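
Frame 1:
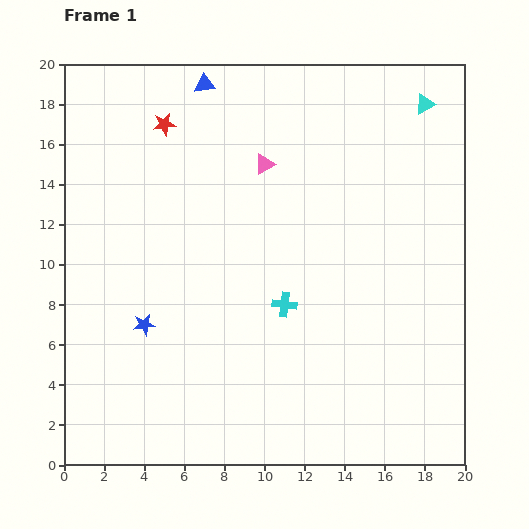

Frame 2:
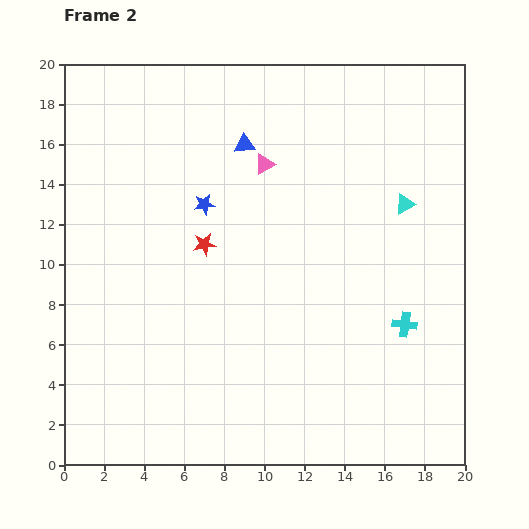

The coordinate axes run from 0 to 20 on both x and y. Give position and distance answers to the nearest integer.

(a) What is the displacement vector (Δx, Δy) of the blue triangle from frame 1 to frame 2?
(2, -3)

The blue triangle was at (7, 19) in frame 1 and (9, 16) in frame 2.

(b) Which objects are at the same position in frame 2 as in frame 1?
the pink triangle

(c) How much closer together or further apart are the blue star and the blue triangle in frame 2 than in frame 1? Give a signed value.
-8

Distance in frame 1: 12. Distance in frame 2: 4.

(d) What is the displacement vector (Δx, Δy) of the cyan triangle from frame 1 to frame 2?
(-1, -5)

The cyan triangle was at (18, 18) in frame 1 and (17, 13) in frame 2.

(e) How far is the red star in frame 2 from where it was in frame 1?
6

The red star moved from (5, 17) to (7, 11), a distance of √(2² + 6²) ≈ 6.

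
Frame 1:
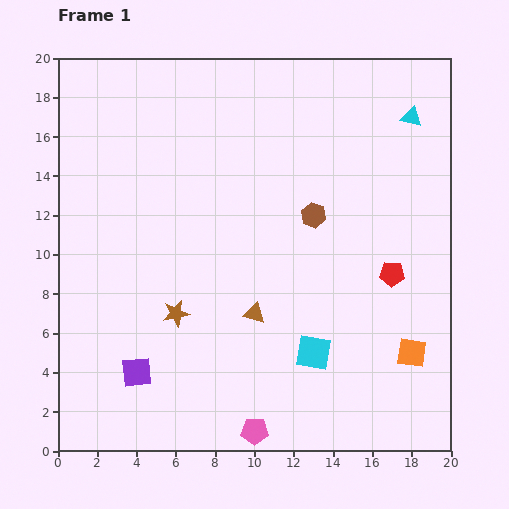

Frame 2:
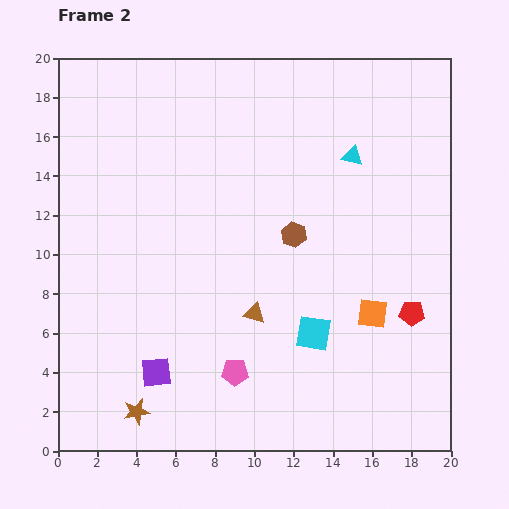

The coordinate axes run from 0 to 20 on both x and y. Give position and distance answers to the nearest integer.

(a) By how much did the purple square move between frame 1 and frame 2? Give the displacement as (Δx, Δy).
(1, 0)

The purple square was at (4, 4) in frame 1 and (5, 4) in frame 2.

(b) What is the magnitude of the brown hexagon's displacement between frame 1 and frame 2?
1

The brown hexagon moved from (13, 12) to (12, 11), a distance of √(1² + 1²) ≈ 1.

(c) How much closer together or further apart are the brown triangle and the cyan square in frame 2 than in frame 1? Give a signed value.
-1

Distance in frame 1: 4. Distance in frame 2: 3.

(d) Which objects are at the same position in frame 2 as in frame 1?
the brown triangle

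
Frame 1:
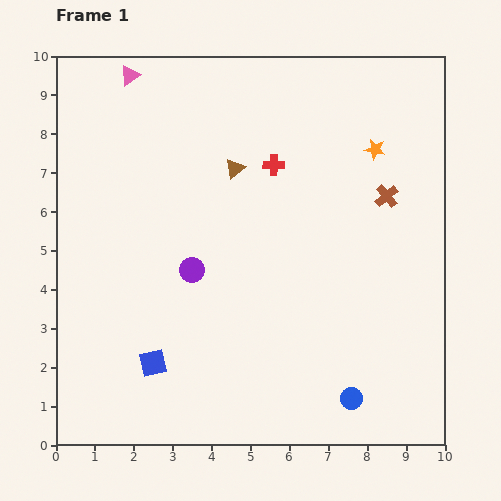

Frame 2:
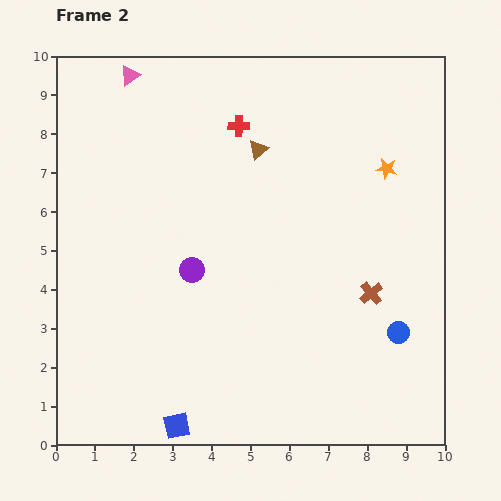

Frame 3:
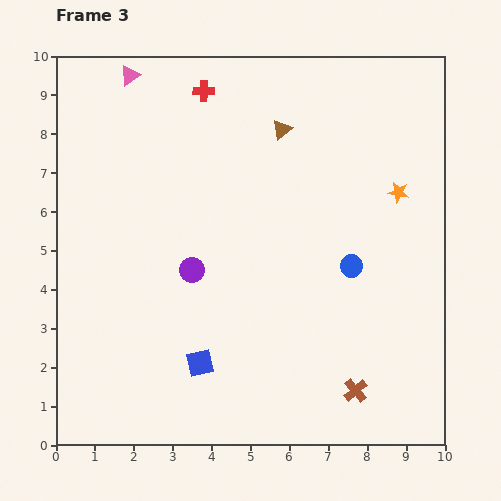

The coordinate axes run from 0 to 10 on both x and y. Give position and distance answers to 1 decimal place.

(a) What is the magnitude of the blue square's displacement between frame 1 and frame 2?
1.7

The blue square moved from (2.5, 2.1) to (3.1, 0.5), a distance of √(0.6² + 1.6²) ≈ 1.7.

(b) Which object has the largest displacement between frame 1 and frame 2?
the brown cross

(moved 2.5; next 2.1)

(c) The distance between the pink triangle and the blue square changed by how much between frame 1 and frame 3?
+0.2

Distance in frame 1: 7.4. Distance in frame 3: 7.6.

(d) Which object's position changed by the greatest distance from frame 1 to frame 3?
the brown cross

(moved 5.1; next 3.4)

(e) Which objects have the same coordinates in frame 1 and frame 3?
the purple circle, the pink triangle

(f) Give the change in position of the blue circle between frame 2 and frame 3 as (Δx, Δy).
(-1.2, 1.7)

The blue circle was at (8.8, 2.9) in frame 2 and (7.6, 4.6) in frame 3.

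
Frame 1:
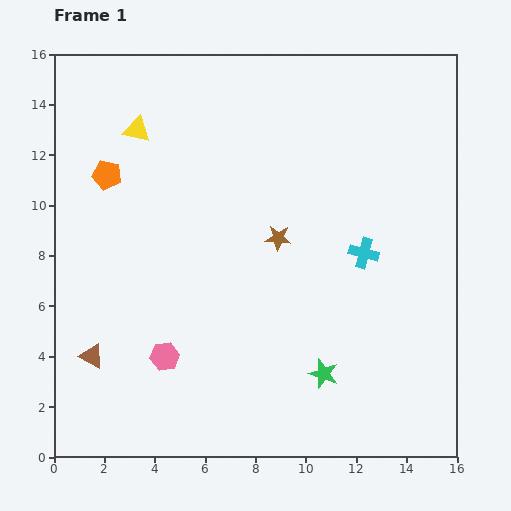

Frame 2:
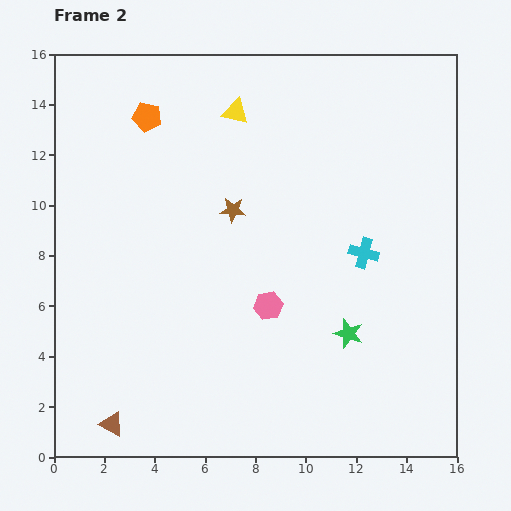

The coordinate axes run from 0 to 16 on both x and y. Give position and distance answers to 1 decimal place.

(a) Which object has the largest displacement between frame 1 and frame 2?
the pink hexagon

(moved 4.6; next 4.0)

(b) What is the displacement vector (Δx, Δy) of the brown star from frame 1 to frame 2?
(-1.8, 1.1)

The brown star was at (8.9, 8.7) in frame 1 and (7.1, 9.8) in frame 2.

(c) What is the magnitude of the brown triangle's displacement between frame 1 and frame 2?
2.8

The brown triangle moved from (1.5, 4.0) to (2.3, 1.3), a distance of √(0.8² + 2.7²) ≈ 2.8.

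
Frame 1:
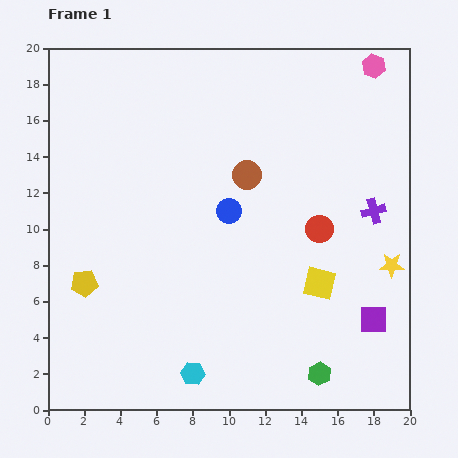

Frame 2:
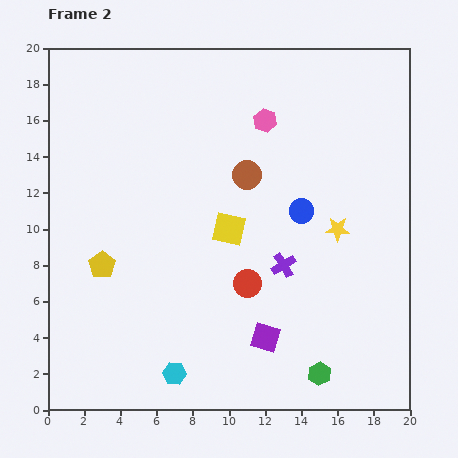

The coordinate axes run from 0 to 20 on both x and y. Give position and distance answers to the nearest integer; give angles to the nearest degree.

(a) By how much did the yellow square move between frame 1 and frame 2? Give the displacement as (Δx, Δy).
(-5, 3)

The yellow square was at (15, 7) in frame 1 and (10, 10) in frame 2.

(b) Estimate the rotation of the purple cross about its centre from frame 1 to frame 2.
16° counter-clockwise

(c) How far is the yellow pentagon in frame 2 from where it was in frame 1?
1

The yellow pentagon moved from (2, 7) to (3, 8), a distance of √(1² + 1²) ≈ 1.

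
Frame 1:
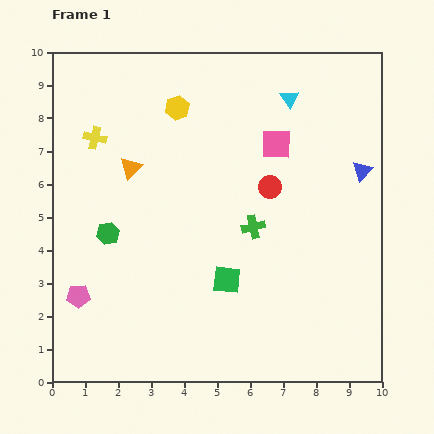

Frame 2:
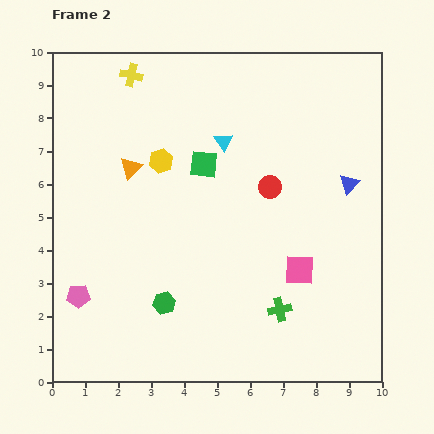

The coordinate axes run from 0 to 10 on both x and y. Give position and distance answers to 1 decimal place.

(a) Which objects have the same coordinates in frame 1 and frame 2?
the orange triangle, the pink pentagon, the red circle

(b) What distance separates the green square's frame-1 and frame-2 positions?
3.6

The green square moved from (5.3, 3.1) to (4.6, 6.6), a distance of √(0.7² + 3.5²) ≈ 3.6.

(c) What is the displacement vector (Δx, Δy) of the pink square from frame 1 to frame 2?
(0.7, -3.8)

The pink square was at (6.8, 7.2) in frame 1 and (7.5, 3.4) in frame 2.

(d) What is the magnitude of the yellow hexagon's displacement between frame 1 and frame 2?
1.7

The yellow hexagon moved from (3.8, 8.3) to (3.3, 6.7), a distance of √(0.5² + 1.6²) ≈ 1.7.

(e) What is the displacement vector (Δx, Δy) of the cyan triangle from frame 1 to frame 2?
(-2.0, -1.3)

The cyan triangle was at (7.2, 8.6) in frame 1 and (5.2, 7.3) in frame 2.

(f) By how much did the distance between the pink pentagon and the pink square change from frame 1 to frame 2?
-0.9

Distance in frame 1: 7.6. Distance in frame 2: 6.7.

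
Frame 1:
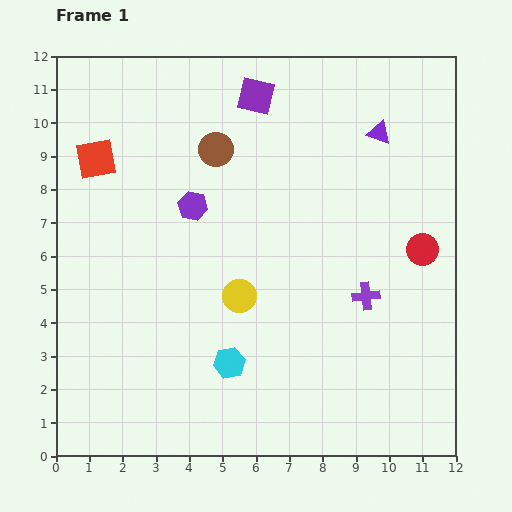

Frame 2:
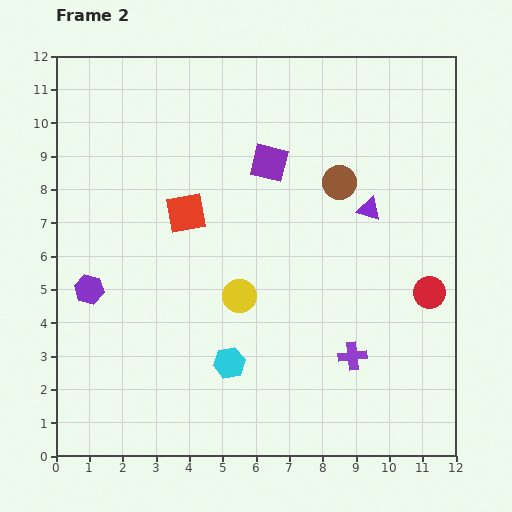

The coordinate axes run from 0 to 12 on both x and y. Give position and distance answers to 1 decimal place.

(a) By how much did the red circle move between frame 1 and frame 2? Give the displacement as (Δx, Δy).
(0.2, -1.3)

The red circle was at (11.0, 6.2) in frame 1 and (11.2, 4.9) in frame 2.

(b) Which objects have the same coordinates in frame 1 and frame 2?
the cyan hexagon, the yellow circle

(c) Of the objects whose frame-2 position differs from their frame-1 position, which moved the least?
the red circle

(moved 1.3)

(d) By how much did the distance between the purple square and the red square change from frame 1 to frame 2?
-2.3

Distance in frame 1: 5.2. Distance in frame 2: 2.9.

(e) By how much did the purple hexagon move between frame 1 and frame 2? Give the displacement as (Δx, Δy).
(-3.1, -2.5)

The purple hexagon was at (4.1, 7.5) in frame 1 and (1.0, 5.0) in frame 2.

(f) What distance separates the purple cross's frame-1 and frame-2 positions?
1.8

The purple cross moved from (9.3, 4.8) to (8.9, 3.0), a distance of √(0.4² + 1.8²) ≈ 1.8.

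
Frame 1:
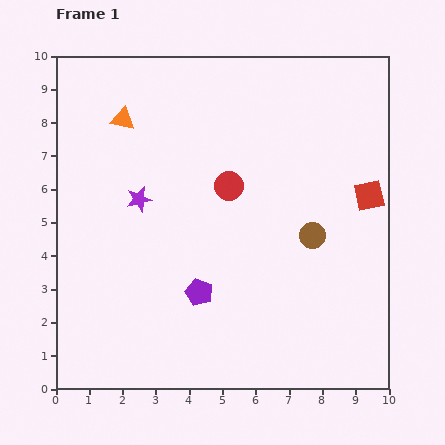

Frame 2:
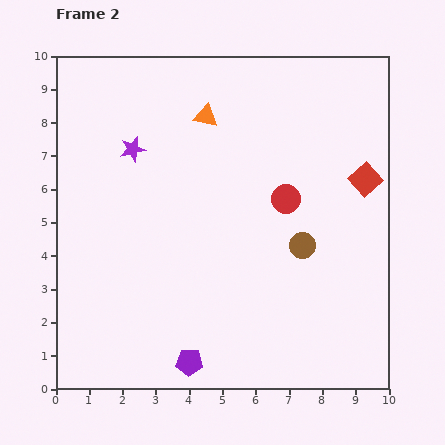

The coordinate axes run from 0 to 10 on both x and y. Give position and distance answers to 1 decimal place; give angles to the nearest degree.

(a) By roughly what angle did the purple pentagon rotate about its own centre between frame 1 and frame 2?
21° counter-clockwise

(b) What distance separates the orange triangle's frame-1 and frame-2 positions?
2.5

The orange triangle moved from (2.0, 8.1) to (4.5, 8.2), a distance of √(2.5² + 0.1²) ≈ 2.5.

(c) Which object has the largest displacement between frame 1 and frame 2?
the orange triangle

(moved 2.5; next 2.1)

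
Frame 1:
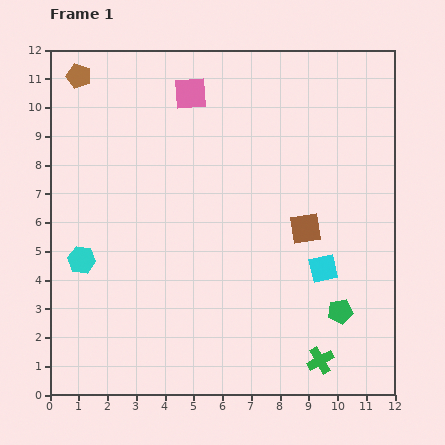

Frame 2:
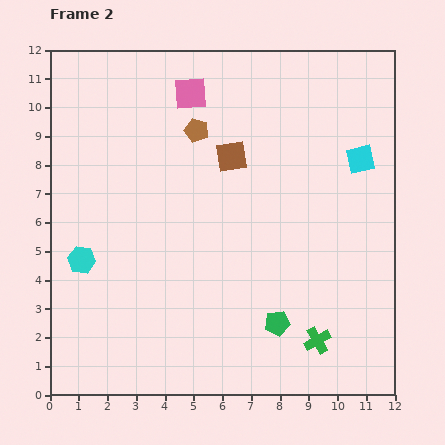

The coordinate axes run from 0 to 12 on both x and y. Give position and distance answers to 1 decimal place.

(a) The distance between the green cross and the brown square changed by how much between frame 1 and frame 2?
+2.5

Distance in frame 1: 4.6. Distance in frame 2: 7.1.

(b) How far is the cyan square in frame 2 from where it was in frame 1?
4.0

The cyan square moved from (9.5, 4.4) to (10.8, 8.2), a distance of √(1.3² + 3.8²) ≈ 4.0.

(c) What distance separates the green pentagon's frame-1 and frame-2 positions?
2.2

The green pentagon moved from (10.1, 2.9) to (7.9, 2.5), a distance of √(2.2² + 0.4²) ≈ 2.2.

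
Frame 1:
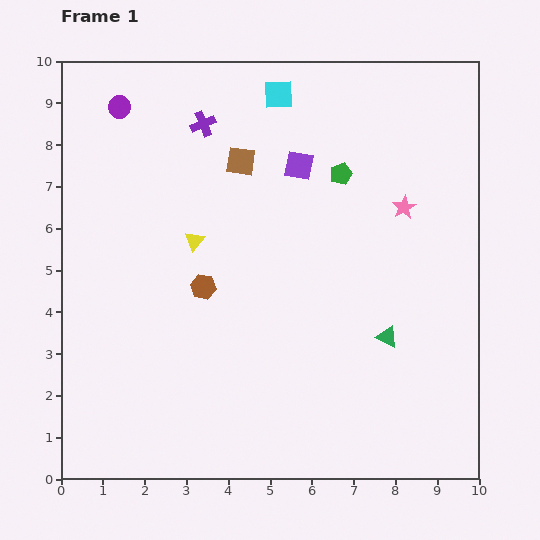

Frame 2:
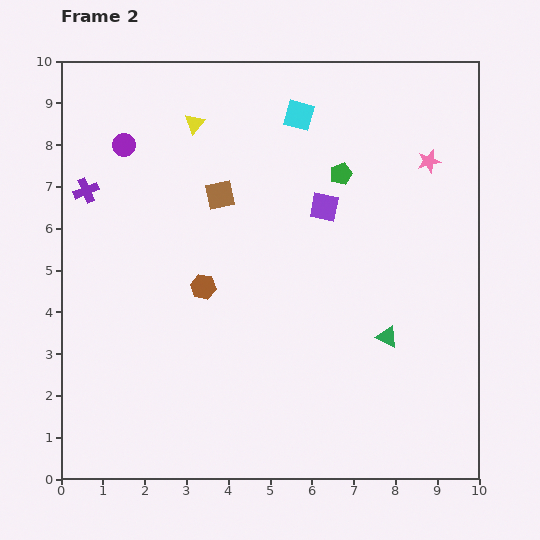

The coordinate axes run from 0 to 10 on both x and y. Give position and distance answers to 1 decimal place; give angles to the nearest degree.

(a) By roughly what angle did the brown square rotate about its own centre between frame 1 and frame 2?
19° counter-clockwise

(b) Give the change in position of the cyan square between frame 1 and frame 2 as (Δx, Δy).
(0.5, -0.5)

The cyan square was at (5.2, 9.2) in frame 1 and (5.7, 8.7) in frame 2.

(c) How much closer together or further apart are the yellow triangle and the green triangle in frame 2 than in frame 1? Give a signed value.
+1.8

Distance in frame 1: 5.1. Distance in frame 2: 6.9.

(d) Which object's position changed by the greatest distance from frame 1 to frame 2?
the purple cross

(moved 3.2; next 2.8)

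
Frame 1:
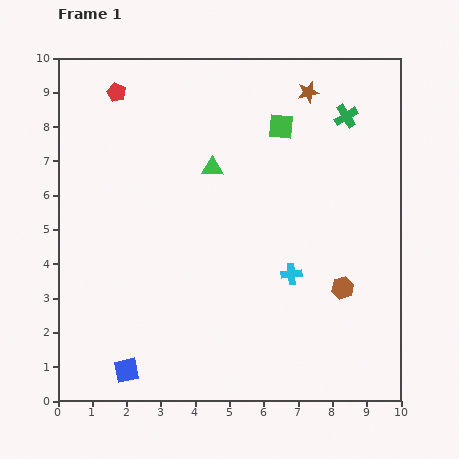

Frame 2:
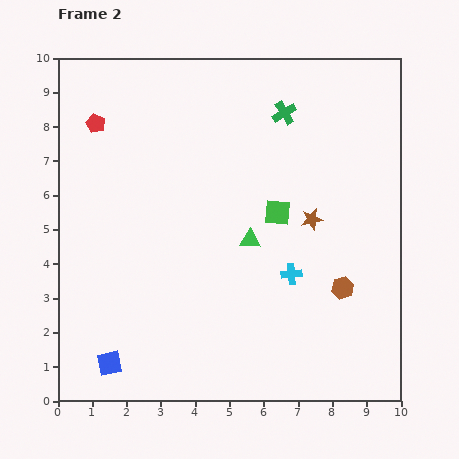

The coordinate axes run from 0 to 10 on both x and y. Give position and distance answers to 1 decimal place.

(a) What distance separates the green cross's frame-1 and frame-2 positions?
1.8

The green cross moved from (8.4, 8.3) to (6.6, 8.4), a distance of √(1.8² + 0.1²) ≈ 1.8.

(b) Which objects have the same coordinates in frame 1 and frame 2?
the cyan cross, the brown hexagon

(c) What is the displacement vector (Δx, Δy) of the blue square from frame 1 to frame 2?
(-0.5, 0.2)

The blue square was at (2.0, 0.9) in frame 1 and (1.5, 1.1) in frame 2.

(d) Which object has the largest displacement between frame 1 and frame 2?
the brown star

(moved 3.7; next 2.5)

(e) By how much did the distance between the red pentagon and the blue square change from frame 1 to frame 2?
-1.1

Distance in frame 1: 8.1. Distance in frame 2: 7.0.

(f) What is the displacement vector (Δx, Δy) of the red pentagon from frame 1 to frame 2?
(-0.6, -0.9)

The red pentagon was at (1.7, 9.0) in frame 1 and (1.1, 8.1) in frame 2.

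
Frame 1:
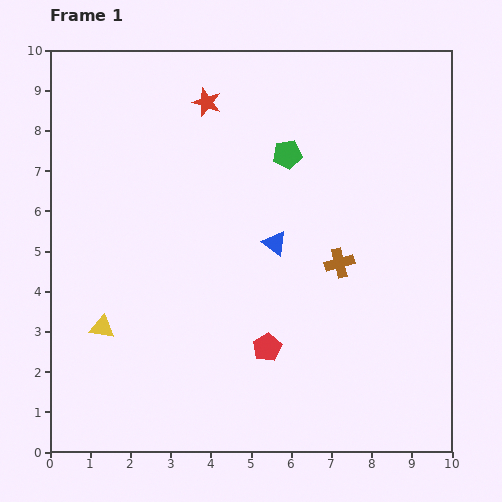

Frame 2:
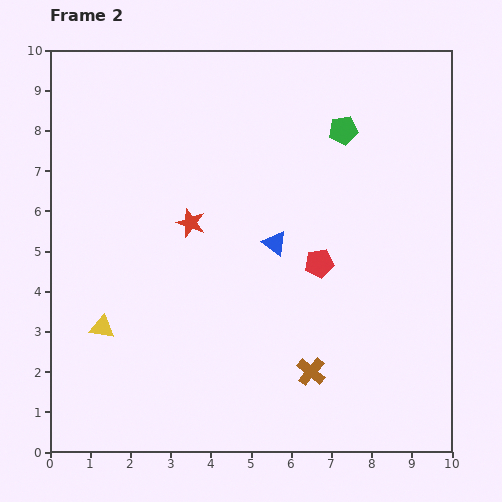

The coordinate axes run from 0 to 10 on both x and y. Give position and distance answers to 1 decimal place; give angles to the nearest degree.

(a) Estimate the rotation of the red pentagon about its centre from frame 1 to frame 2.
20° clockwise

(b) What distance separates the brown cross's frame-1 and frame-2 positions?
2.8

The brown cross moved from (7.2, 4.7) to (6.5, 2.0), a distance of √(0.7² + 2.7²) ≈ 2.8.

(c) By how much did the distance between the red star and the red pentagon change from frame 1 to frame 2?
-2.9

Distance in frame 1: 6.3. Distance in frame 2: 3.4.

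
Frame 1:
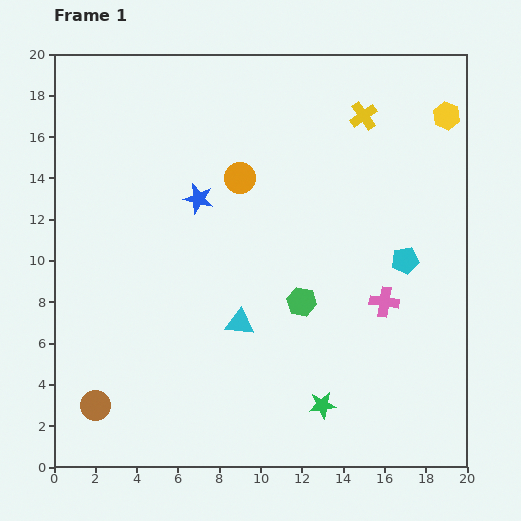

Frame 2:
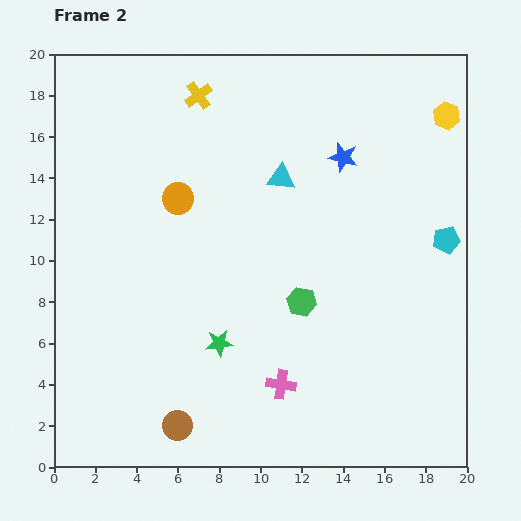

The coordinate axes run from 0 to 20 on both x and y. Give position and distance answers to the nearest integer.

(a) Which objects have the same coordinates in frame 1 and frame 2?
the green hexagon, the yellow hexagon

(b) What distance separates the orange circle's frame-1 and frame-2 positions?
3

The orange circle moved from (9, 14) to (6, 13), a distance of √(3² + 1²) ≈ 3.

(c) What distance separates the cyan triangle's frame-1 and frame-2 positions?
7

The cyan triangle moved from (9, 7) to (11, 14), a distance of √(2² + 7²) ≈ 7.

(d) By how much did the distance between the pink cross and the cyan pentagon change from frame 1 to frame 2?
+9

Distance in frame 1: 2. Distance in frame 2: 11.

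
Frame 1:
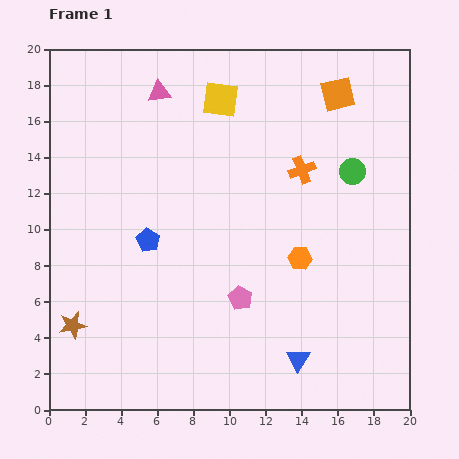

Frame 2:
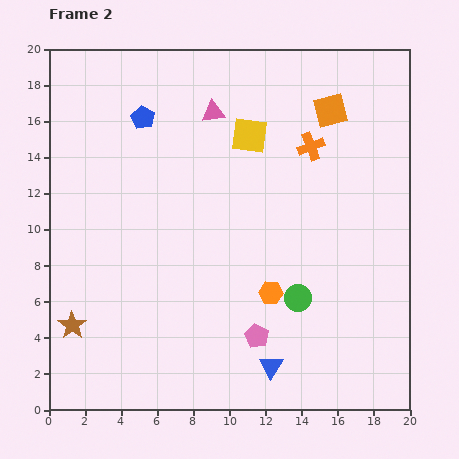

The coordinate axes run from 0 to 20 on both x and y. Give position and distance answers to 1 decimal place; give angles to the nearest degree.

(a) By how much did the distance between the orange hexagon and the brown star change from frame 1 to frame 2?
-2.0

Distance in frame 1: 13.1. Distance in frame 2: 11.1.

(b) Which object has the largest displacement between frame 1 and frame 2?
the green circle

(moved 7.6; next 6.8)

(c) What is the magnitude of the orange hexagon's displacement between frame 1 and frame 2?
2.5

The orange hexagon moved from (13.9, 8.4) to (12.3, 6.5), a distance of √(1.6² + 1.9²) ≈ 2.5.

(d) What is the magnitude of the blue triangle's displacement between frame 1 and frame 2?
1.6

The blue triangle moved from (13.8, 2.8) to (12.3, 2.4), a distance of √(1.5² + 0.4²) ≈ 1.6.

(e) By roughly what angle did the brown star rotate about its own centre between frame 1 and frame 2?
25° counter-clockwise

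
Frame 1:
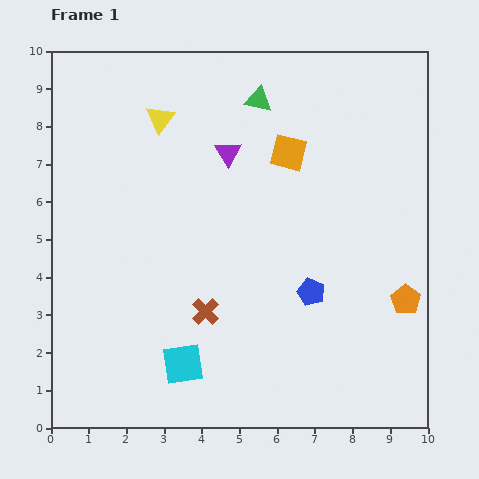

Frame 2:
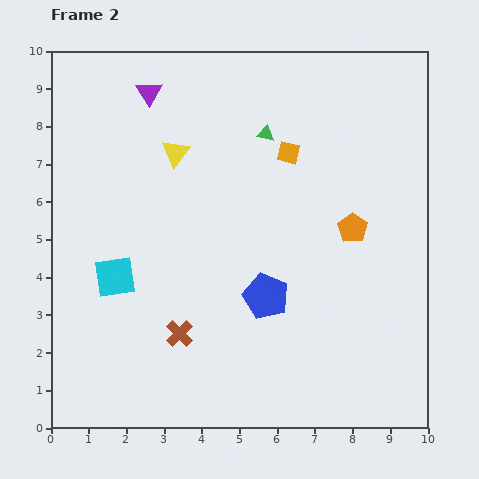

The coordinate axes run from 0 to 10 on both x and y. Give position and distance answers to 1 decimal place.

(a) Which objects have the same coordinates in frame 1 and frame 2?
the orange square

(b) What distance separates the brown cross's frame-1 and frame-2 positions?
0.9

The brown cross moved from (4.1, 3.1) to (3.4, 2.5), a distance of √(0.7² + 0.6²) ≈ 0.9.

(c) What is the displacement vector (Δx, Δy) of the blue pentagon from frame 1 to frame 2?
(-1.2, -0.1)

The blue pentagon was at (6.9, 3.6) in frame 1 and (5.7, 3.5) in frame 2.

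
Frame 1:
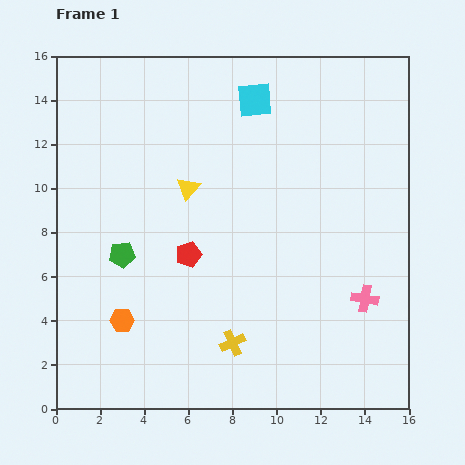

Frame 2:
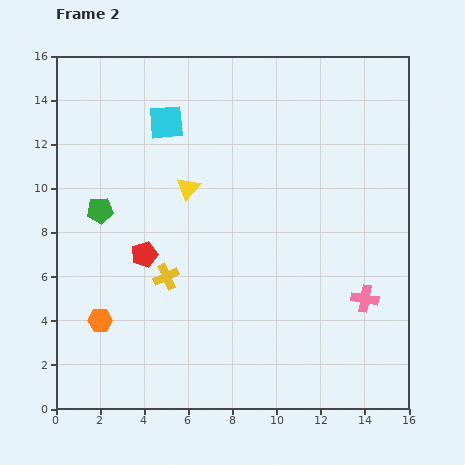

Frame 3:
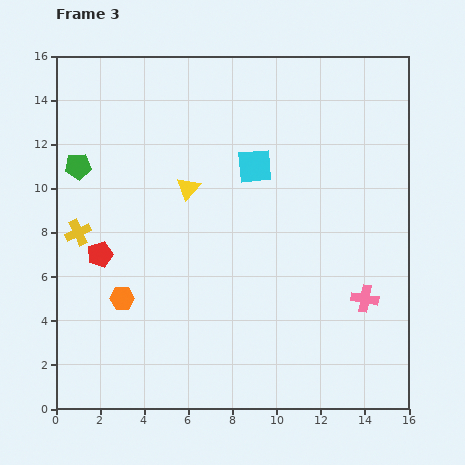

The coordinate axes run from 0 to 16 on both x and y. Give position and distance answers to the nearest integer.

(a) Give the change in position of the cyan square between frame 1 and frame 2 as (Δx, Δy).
(-4, -1)

The cyan square was at (9, 14) in frame 1 and (5, 13) in frame 2.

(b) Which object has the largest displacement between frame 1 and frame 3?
the yellow cross

(moved 9; next 4)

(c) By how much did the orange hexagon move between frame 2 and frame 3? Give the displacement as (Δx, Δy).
(1, 1)

The orange hexagon was at (2, 4) in frame 2 and (3, 5) in frame 3.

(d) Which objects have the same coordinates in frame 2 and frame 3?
the yellow triangle, the pink cross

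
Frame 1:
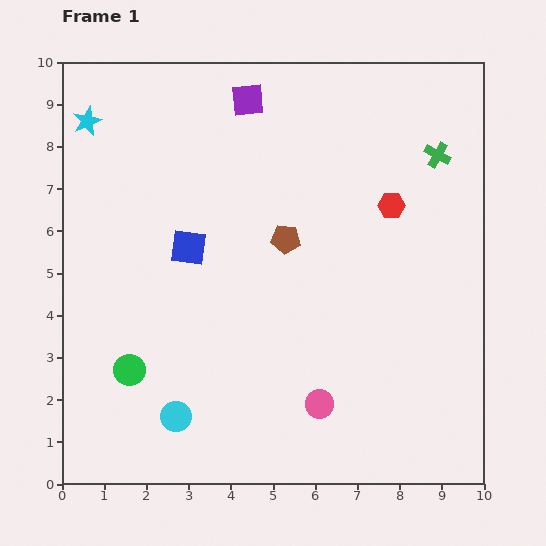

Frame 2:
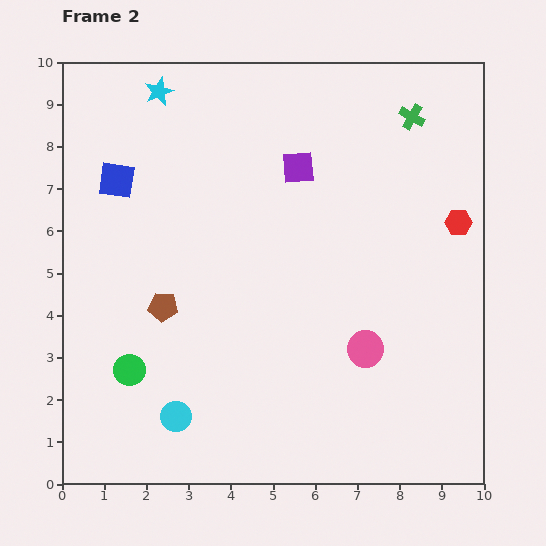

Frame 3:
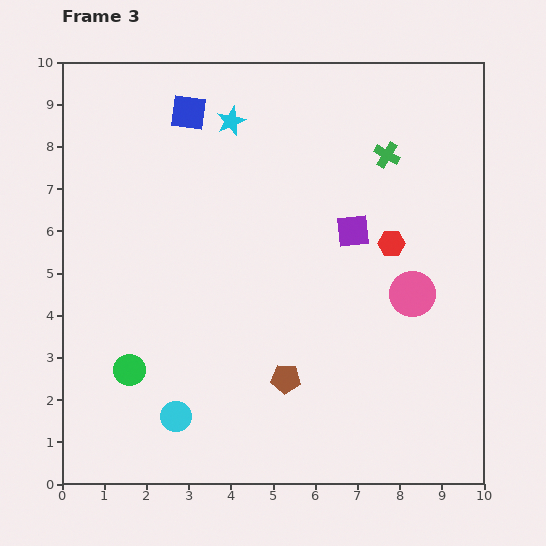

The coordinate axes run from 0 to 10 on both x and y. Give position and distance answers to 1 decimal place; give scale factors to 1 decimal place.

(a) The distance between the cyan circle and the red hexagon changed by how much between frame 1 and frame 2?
+1.0

Distance in frame 1: 7.1. Distance in frame 2: 8.1.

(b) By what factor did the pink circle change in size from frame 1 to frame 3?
1.6×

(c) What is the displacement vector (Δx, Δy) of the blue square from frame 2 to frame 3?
(1.7, 1.6)

The blue square was at (1.3, 7.2) in frame 2 and (3.0, 8.8) in frame 3.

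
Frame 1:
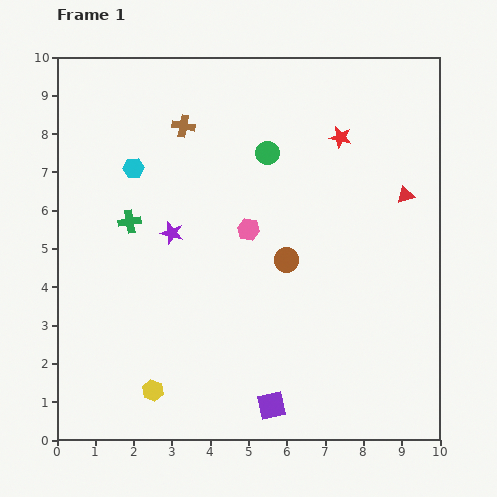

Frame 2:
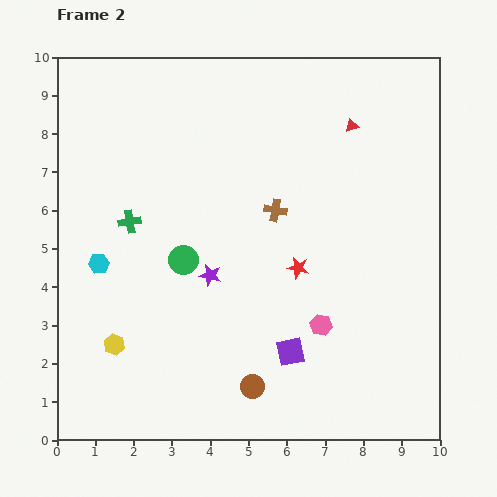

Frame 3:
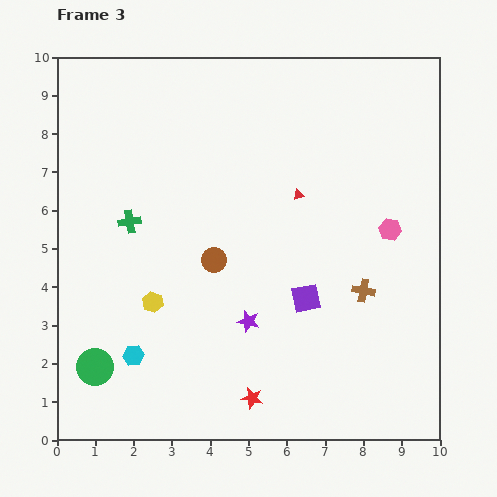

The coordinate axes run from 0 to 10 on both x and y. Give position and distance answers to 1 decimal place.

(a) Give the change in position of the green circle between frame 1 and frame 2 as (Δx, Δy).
(-2.2, -2.8)

The green circle was at (5.5, 7.5) in frame 1 and (3.3, 4.7) in frame 2.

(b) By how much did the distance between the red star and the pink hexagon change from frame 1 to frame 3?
+2.3

Distance in frame 1: 3.4. Distance in frame 3: 5.7.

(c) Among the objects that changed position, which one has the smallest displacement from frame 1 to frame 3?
the brown circle

(moved 1.9)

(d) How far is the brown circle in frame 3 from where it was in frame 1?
1.9

The brown circle moved from (6.0, 4.7) to (4.1, 4.7), a distance of √(1.9² + 0.0²) ≈ 1.9.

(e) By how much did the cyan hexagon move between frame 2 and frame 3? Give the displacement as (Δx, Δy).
(0.9, -2.4)

The cyan hexagon was at (1.1, 4.6) in frame 2 and (2.0, 2.2) in frame 3.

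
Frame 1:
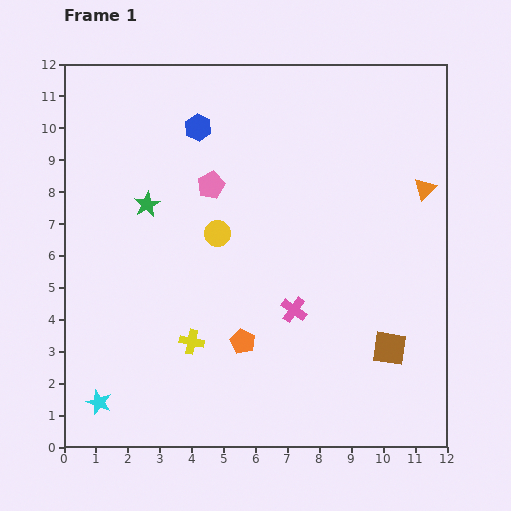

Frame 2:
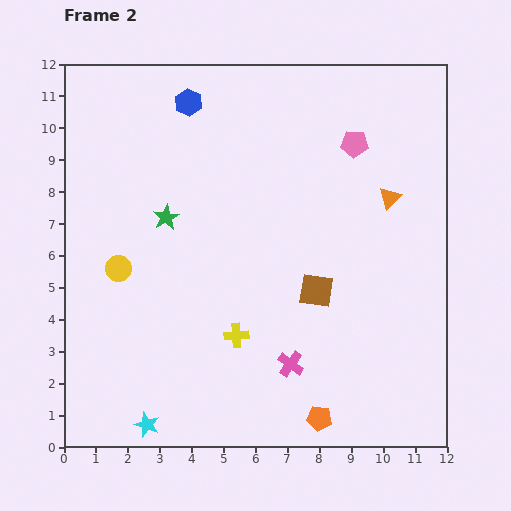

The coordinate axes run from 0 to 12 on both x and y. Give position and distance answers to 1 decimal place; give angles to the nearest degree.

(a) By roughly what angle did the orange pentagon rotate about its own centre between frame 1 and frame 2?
18° counter-clockwise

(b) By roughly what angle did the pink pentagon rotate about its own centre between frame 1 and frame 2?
27° clockwise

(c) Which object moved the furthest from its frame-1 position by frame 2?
the pink pentagon

(moved 4.7; next 3.4)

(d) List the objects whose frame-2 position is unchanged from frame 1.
none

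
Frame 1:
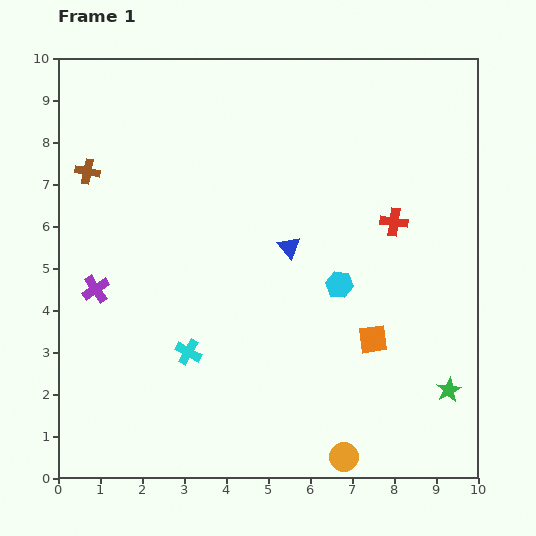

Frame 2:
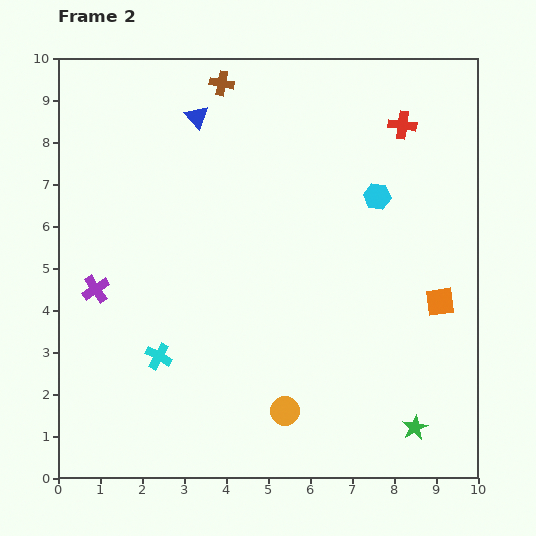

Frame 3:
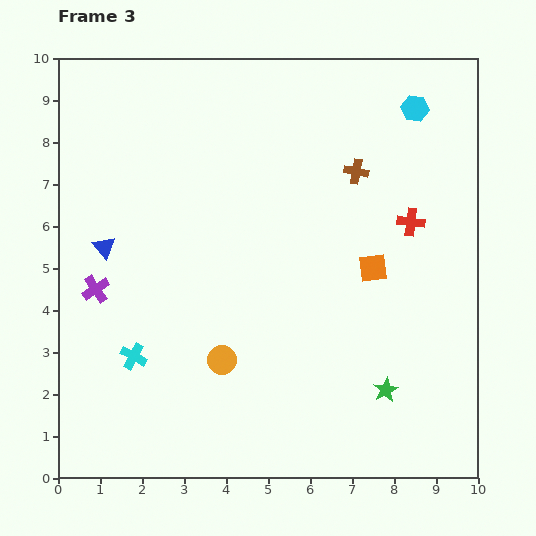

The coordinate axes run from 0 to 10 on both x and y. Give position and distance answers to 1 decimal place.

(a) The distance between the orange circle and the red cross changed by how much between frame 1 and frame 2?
+1.7

Distance in frame 1: 5.7. Distance in frame 2: 7.4.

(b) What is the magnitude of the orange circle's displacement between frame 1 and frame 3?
3.7

The orange circle moved from (6.8, 0.5) to (3.9, 2.8), a distance of √(2.9² + 2.3²) ≈ 3.7.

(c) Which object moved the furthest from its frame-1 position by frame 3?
the brown cross

(moved 6.4; next 4.6)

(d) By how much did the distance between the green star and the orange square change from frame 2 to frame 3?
-0.2

Distance in frame 2: 3.1. Distance in frame 3: 2.9.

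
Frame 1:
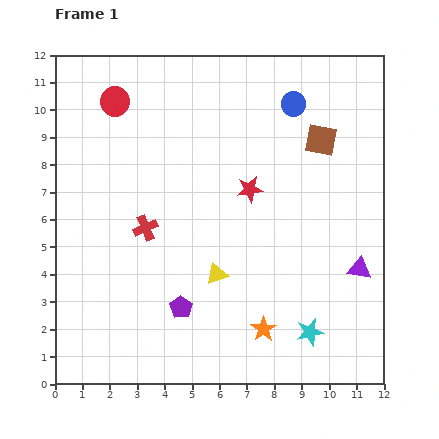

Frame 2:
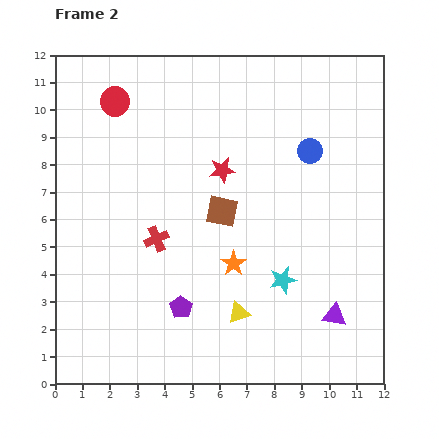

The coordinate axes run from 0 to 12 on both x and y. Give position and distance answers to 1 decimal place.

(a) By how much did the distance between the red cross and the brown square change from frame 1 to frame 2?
-4.6

Distance in frame 1: 7.2. Distance in frame 2: 2.6.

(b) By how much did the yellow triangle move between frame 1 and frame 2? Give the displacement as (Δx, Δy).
(0.8, -1.4)

The yellow triangle was at (5.9, 4.0) in frame 1 and (6.7, 2.6) in frame 2.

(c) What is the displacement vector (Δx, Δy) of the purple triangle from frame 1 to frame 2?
(-0.9, -1.7)

The purple triangle was at (11.1, 4.2) in frame 1 and (10.2, 2.5) in frame 2.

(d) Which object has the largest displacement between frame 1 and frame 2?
the brown square

(moved 4.4; next 2.6)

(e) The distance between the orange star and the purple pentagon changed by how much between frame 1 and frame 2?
-0.6

Distance in frame 1: 3.1. Distance in frame 2: 2.5.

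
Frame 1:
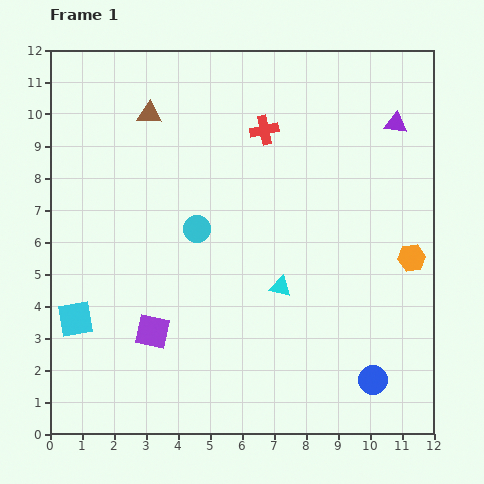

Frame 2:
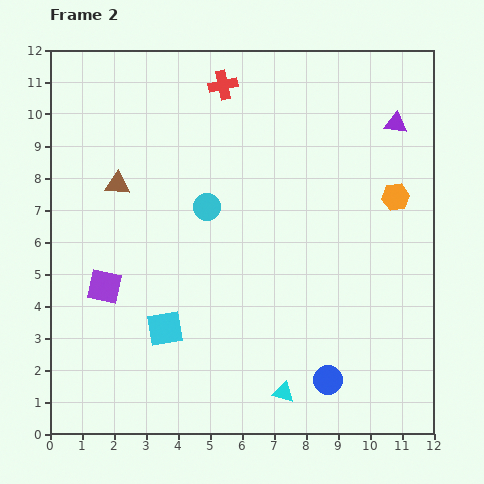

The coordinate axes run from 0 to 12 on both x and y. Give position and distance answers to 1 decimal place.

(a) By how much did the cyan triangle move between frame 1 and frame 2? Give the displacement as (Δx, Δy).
(0.1, -3.3)

The cyan triangle was at (7.2, 4.6) in frame 1 and (7.3, 1.3) in frame 2.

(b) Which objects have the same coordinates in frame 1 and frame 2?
the purple triangle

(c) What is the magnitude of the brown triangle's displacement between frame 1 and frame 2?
2.4

The brown triangle moved from (3.1, 10.0) to (2.1, 7.8), a distance of √(1.0² + 2.2²) ≈ 2.4.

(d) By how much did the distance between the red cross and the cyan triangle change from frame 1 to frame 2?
+4.9

Distance in frame 1: 4.9. Distance in frame 2: 9.8.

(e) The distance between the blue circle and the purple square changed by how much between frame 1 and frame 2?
+0.5

Distance in frame 1: 7.1. Distance in frame 2: 7.6.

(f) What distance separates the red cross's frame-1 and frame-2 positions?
1.9

The red cross moved from (6.7, 9.5) to (5.4, 10.9), a distance of √(1.3² + 1.4²) ≈ 1.9.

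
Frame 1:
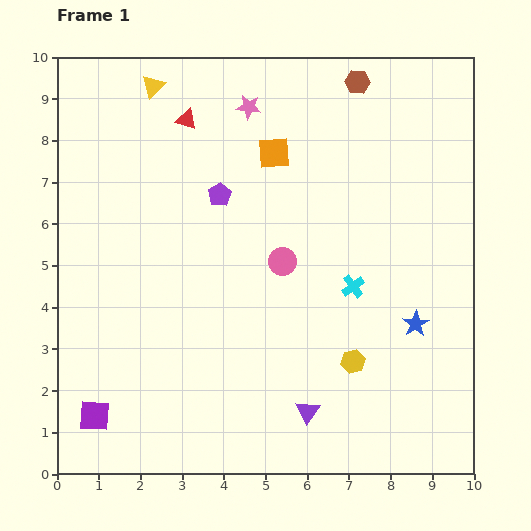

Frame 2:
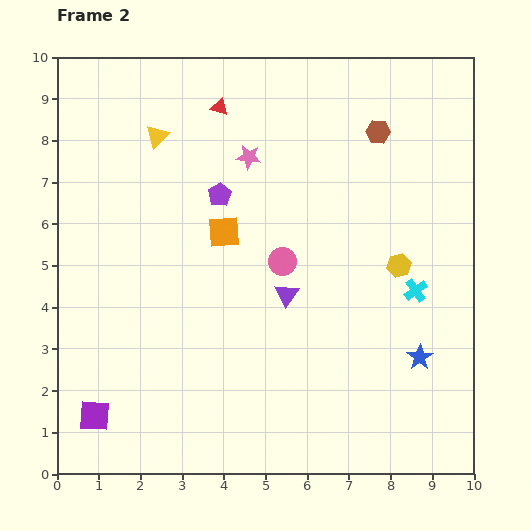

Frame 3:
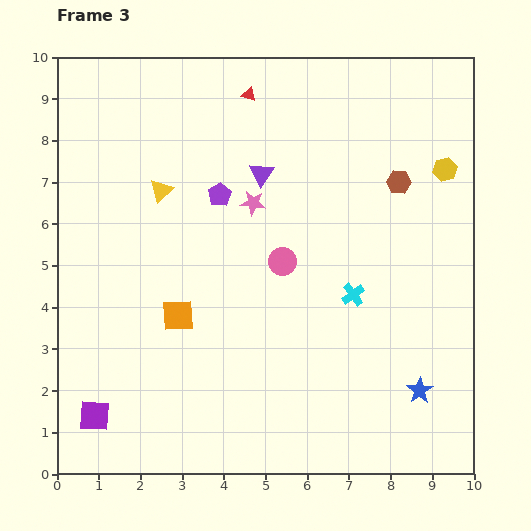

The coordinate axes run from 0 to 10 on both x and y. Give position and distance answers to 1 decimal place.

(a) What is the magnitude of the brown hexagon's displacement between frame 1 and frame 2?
1.3

The brown hexagon moved from (7.2, 9.4) to (7.7, 8.2), a distance of √(0.5² + 1.2²) ≈ 1.3.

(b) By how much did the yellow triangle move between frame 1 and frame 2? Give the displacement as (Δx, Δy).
(0.1, -1.2)

The yellow triangle was at (2.3, 9.3) in frame 1 and (2.4, 8.1) in frame 2.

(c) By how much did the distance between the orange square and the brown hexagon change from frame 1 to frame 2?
+1.8

Distance in frame 1: 2.6. Distance in frame 2: 4.4.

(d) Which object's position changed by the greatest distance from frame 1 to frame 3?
the purple triangle

(moved 5.8; next 5.1)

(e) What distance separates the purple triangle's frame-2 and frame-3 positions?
3.0

The purple triangle moved from (5.5, 4.3) to (4.9, 7.2), a distance of √(0.6² + 2.9²) ≈ 3.0.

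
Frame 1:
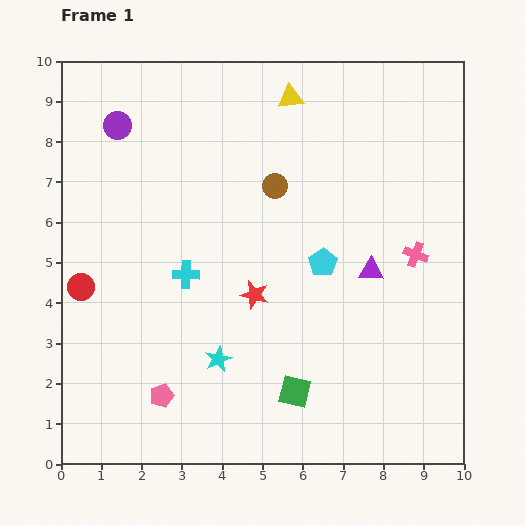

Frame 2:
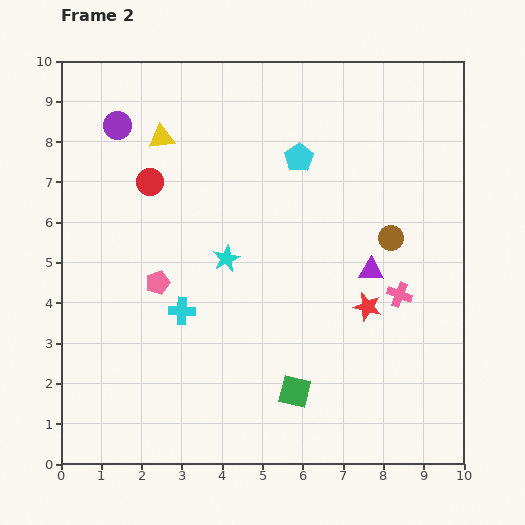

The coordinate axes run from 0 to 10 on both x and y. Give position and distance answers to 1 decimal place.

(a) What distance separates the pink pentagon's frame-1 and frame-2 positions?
2.8

The pink pentagon moved from (2.5, 1.7) to (2.4, 4.5), a distance of √(0.1² + 2.8²) ≈ 2.8.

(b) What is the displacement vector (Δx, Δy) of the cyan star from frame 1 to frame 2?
(0.2, 2.5)

The cyan star was at (3.9, 2.6) in frame 1 and (4.1, 5.1) in frame 2.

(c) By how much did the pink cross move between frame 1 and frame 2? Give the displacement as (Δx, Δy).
(-0.4, -1.0)

The pink cross was at (8.8, 5.2) in frame 1 and (8.4, 4.2) in frame 2.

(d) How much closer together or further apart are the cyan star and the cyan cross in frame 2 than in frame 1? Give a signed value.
-0.5

Distance in frame 1: 2.2. Distance in frame 2: 1.7.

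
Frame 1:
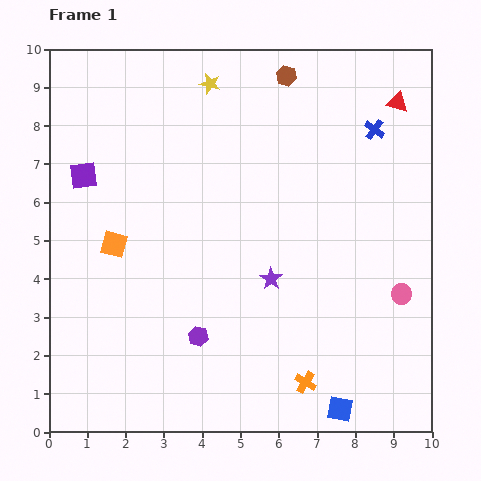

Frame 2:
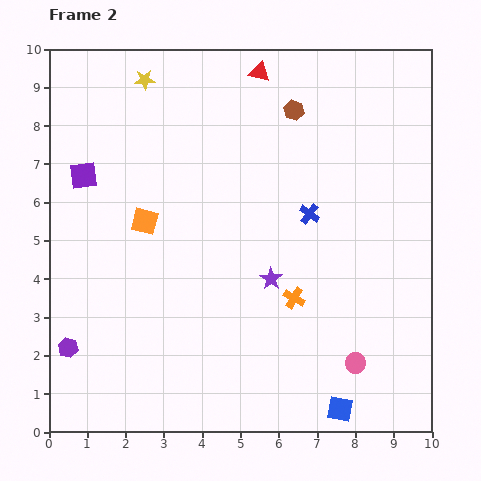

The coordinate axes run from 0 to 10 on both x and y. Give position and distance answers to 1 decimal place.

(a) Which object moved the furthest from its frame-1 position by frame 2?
the red triangle

(moved 3.7; next 3.4)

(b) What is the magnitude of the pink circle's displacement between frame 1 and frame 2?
2.2

The pink circle moved from (9.2, 3.6) to (8.0, 1.8), a distance of √(1.2² + 1.8²) ≈ 2.2.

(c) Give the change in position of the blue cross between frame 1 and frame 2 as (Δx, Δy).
(-1.7, -2.2)

The blue cross was at (8.5, 7.9) in frame 1 and (6.8, 5.7) in frame 2.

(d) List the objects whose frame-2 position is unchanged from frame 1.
the purple star, the blue square, the purple square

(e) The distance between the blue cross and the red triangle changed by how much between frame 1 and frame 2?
+3.0

Distance in frame 1: 0.9. Distance in frame 2: 3.9.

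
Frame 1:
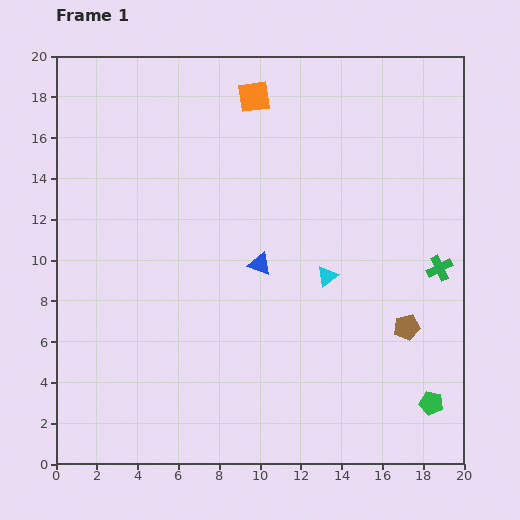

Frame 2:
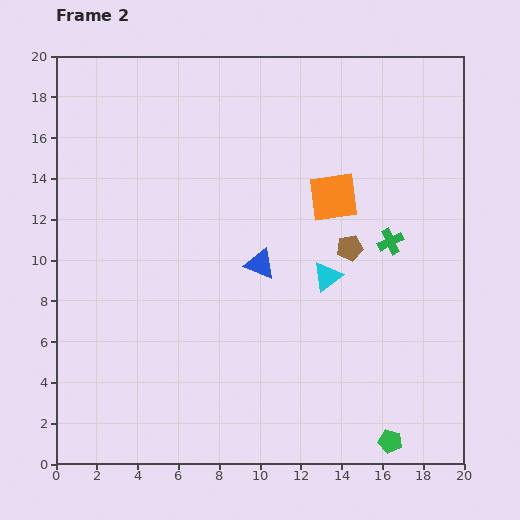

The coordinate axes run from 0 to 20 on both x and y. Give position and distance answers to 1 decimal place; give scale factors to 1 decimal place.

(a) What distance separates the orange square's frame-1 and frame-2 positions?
6.3

The orange square moved from (9.7, 18.0) to (13.6, 13.1), a distance of √(3.9² + 4.9²) ≈ 6.3.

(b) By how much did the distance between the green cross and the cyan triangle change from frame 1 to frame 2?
-2.0

Distance in frame 1: 5.5. Distance in frame 2: 3.5.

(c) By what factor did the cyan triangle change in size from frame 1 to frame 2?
1.4×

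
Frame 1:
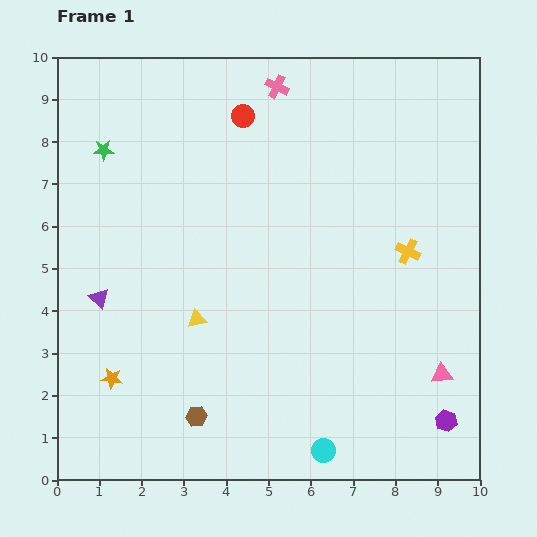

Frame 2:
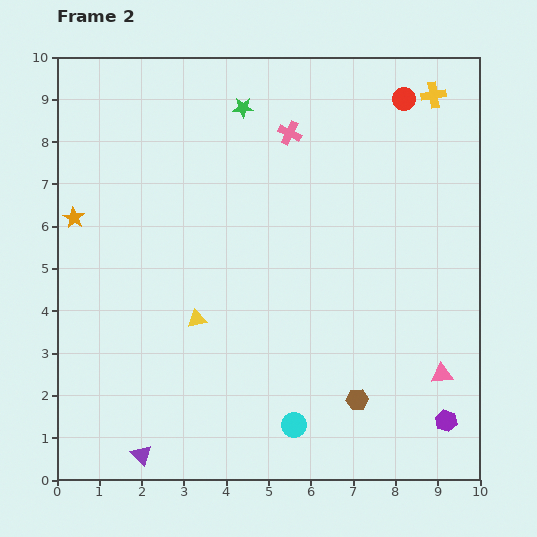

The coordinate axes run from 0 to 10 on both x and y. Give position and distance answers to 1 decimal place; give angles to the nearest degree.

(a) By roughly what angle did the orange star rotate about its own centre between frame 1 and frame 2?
24° clockwise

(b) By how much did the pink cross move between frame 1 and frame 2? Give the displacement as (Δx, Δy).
(0.3, -1.1)

The pink cross was at (5.2, 9.3) in frame 1 and (5.5, 8.2) in frame 2.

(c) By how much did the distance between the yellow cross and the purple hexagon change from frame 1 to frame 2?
+3.6

Distance in frame 1: 4.1. Distance in frame 2: 7.7.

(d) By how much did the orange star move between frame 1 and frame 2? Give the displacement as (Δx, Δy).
(-0.9, 3.8)

The orange star was at (1.3, 2.4) in frame 1 and (0.4, 6.2) in frame 2.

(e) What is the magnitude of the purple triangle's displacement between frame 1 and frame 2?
3.8

The purple triangle moved from (1.0, 4.3) to (2.0, 0.6), a distance of √(1.0² + 3.7²) ≈ 3.8.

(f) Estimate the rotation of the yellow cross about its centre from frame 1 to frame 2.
35° counter-clockwise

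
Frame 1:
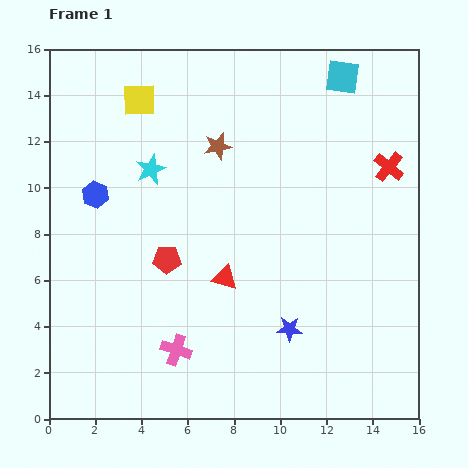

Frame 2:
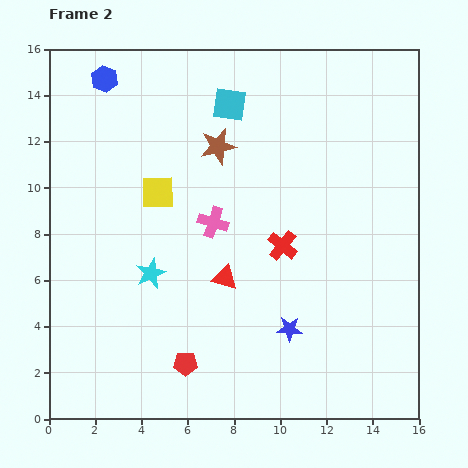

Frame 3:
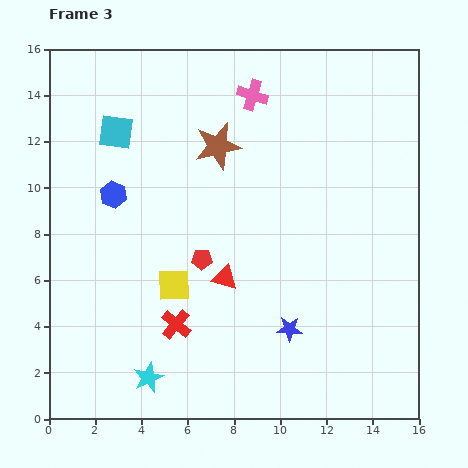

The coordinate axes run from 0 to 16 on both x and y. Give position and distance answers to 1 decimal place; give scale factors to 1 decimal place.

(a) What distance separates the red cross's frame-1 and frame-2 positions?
5.7

The red cross moved from (14.7, 10.9) to (10.1, 7.5), a distance of √(4.6² + 3.4²) ≈ 5.7.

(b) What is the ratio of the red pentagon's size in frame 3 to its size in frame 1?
0.7×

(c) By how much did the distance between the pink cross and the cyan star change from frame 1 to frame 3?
+5.1

Distance in frame 1: 7.9. Distance in frame 3: 13.0.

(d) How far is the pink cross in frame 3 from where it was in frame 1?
11.5

The pink cross moved from (5.5, 3.0) to (8.8, 14.0), a distance of √(3.3² + 11.0²) ≈ 11.5.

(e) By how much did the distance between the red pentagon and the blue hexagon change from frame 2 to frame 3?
-8.1

Distance in frame 2: 12.8. Distance in frame 3: 4.7.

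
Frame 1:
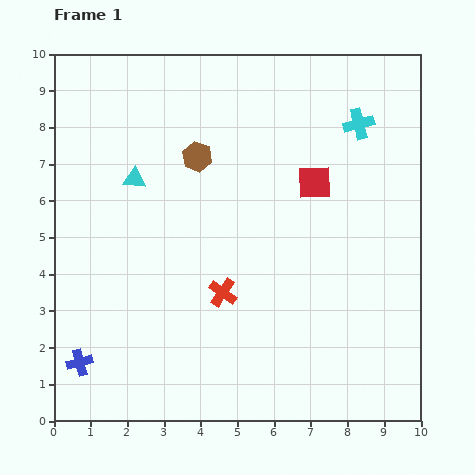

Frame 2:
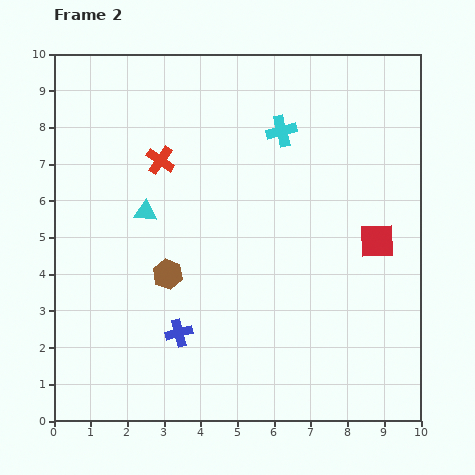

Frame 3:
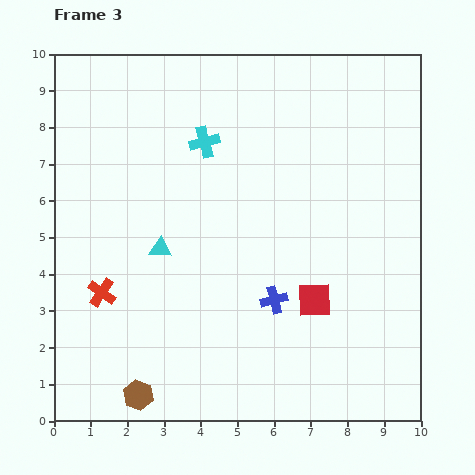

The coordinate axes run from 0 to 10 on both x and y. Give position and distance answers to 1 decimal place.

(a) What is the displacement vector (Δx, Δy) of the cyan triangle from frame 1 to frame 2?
(0.3, -0.9)

The cyan triangle was at (2.2, 6.6) in frame 1 and (2.5, 5.7) in frame 2.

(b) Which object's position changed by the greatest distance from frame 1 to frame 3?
the brown hexagon

(moved 6.7; next 5.6)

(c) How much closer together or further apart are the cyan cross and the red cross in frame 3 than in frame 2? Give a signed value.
+1.6

Distance in frame 2: 3.4. Distance in frame 3: 5.0.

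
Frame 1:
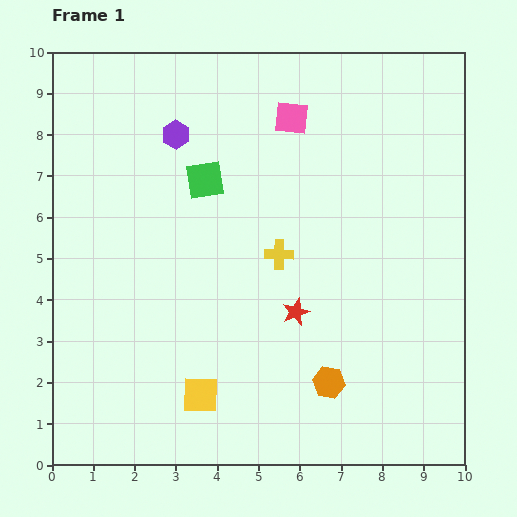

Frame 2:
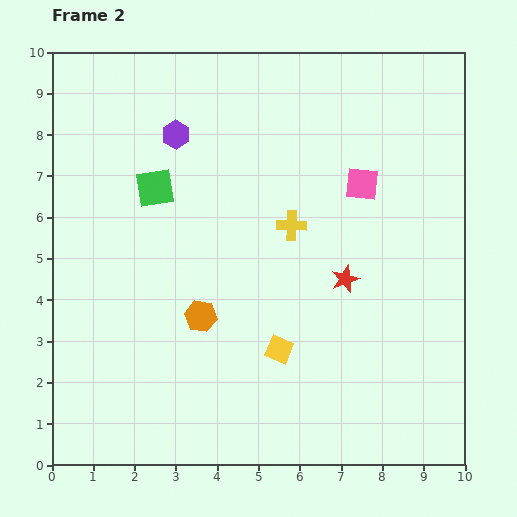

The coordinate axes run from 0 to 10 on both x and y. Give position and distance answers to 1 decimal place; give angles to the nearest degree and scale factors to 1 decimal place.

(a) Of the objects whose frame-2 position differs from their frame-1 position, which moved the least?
the yellow cross

(moved 0.8)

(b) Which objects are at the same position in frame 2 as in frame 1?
the purple hexagon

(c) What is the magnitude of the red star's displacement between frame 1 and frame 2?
1.4

The red star moved from (5.9, 3.7) to (7.1, 4.5), a distance of √(1.2² + 0.8²) ≈ 1.4.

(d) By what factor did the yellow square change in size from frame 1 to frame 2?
0.7×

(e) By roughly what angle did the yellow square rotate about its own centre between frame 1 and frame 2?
21° clockwise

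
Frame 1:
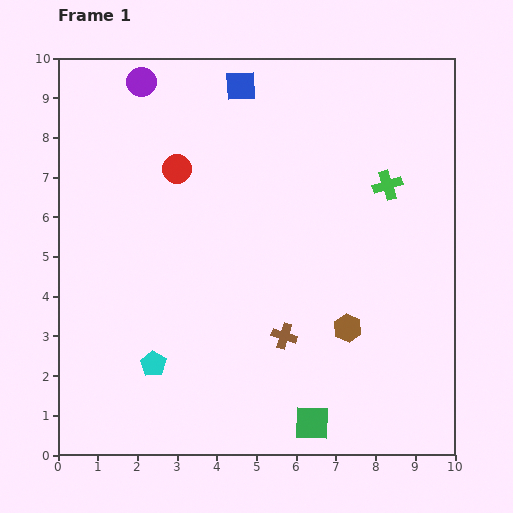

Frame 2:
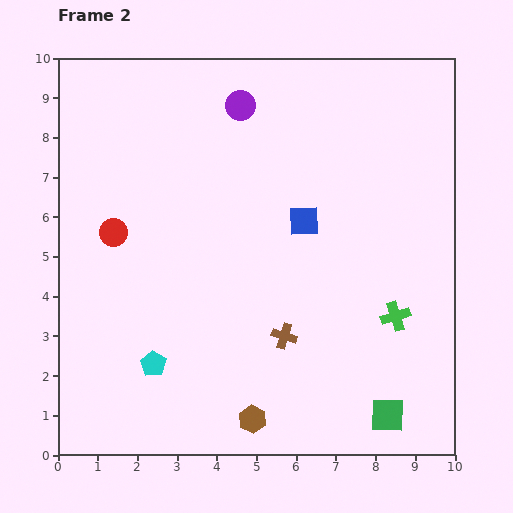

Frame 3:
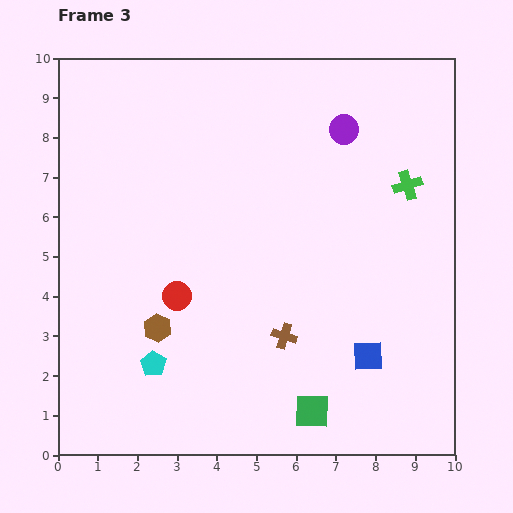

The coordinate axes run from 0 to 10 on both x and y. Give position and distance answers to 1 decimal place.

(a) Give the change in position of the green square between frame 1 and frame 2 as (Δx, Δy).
(1.9, 0.2)

The green square was at (6.4, 0.8) in frame 1 and (8.3, 1.0) in frame 2.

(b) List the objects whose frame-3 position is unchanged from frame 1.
the brown cross, the cyan pentagon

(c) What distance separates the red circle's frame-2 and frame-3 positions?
2.3

The red circle moved from (1.4, 5.6) to (3.0, 4.0), a distance of √(1.6² + 1.6²) ≈ 2.3.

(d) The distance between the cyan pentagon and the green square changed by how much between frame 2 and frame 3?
-1.8

Distance in frame 2: 6.0. Distance in frame 3: 4.2.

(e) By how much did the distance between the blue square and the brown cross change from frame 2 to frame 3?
-0.7

Distance in frame 2: 2.9. Distance in frame 3: 2.2.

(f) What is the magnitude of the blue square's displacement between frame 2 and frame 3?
3.8

The blue square moved from (6.2, 5.9) to (7.8, 2.5), a distance of √(1.6² + 3.4²) ≈ 3.8.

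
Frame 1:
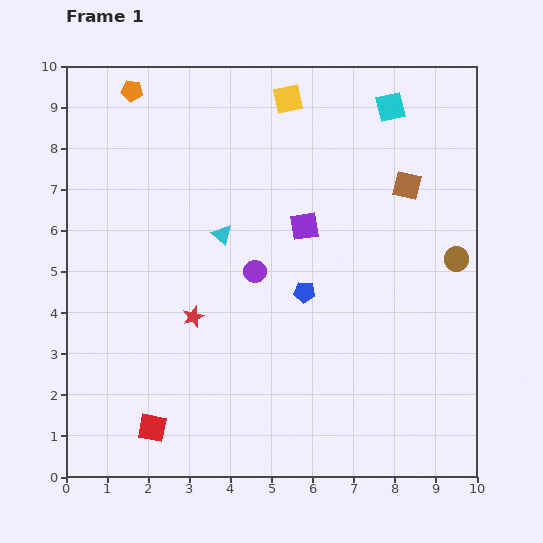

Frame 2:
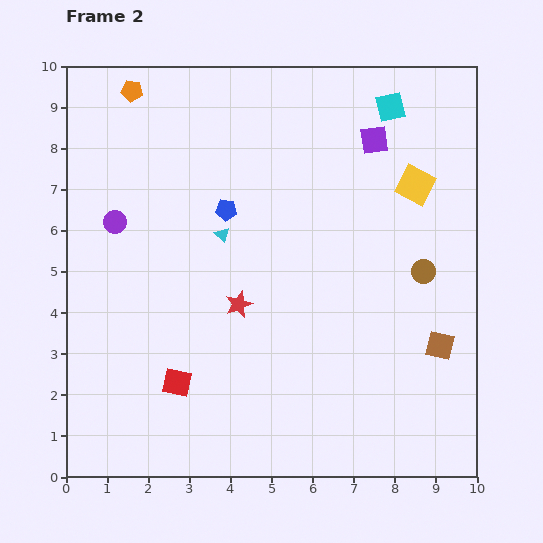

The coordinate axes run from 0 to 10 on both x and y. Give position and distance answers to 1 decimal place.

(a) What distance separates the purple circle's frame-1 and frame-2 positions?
3.6

The purple circle moved from (4.6, 5.0) to (1.2, 6.2), a distance of √(3.4² + 1.2²) ≈ 3.6.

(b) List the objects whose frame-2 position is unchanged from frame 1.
the cyan square, the cyan triangle, the orange pentagon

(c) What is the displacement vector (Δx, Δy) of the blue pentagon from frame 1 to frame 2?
(-1.9, 2.0)

The blue pentagon was at (5.8, 4.5) in frame 1 and (3.9, 6.5) in frame 2.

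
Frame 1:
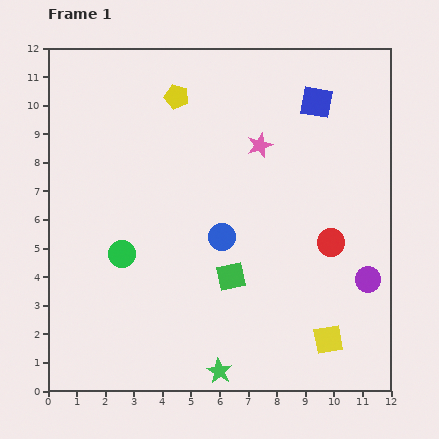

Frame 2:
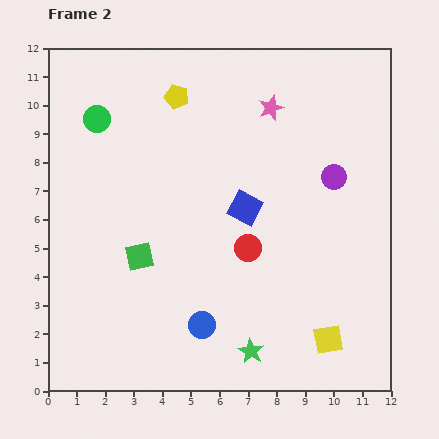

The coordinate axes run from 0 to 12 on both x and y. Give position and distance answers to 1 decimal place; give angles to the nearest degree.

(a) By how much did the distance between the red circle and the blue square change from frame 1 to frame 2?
-3.5

Distance in frame 1: 4.9. Distance in frame 2: 1.4.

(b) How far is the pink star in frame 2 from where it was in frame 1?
1.4

The pink star moved from (7.4, 8.6) to (7.8, 9.9), a distance of √(0.4² + 1.3²) ≈ 1.4.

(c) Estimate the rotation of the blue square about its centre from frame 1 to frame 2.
17° clockwise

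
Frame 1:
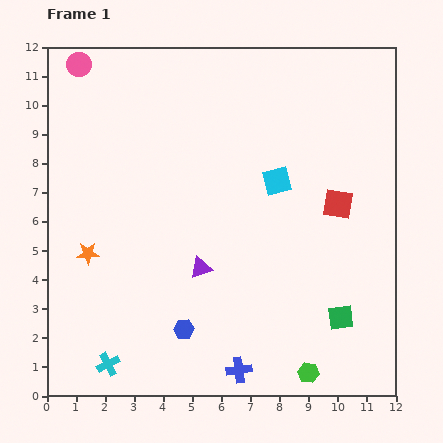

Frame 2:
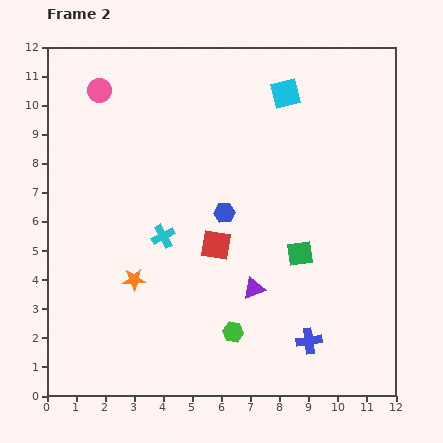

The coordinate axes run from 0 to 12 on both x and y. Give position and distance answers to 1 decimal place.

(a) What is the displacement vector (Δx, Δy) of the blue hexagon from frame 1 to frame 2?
(1.4, 4.0)

The blue hexagon was at (4.7, 2.3) in frame 1 and (6.1, 6.3) in frame 2.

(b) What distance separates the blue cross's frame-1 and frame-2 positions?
2.6

The blue cross moved from (6.6, 0.9) to (9.0, 1.9), a distance of √(2.4² + 1.0²) ≈ 2.6.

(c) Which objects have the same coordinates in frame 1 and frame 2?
none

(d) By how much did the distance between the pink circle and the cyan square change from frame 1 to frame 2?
-1.5

Distance in frame 1: 7.9. Distance in frame 2: 6.4.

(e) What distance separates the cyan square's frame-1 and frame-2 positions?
3.0

The cyan square moved from (7.9, 7.4) to (8.2, 10.4), a distance of √(0.3² + 3.0²) ≈ 3.0.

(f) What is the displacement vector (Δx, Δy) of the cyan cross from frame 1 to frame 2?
(1.9, 4.4)

The cyan cross was at (2.1, 1.1) in frame 1 and (4.0, 5.5) in frame 2.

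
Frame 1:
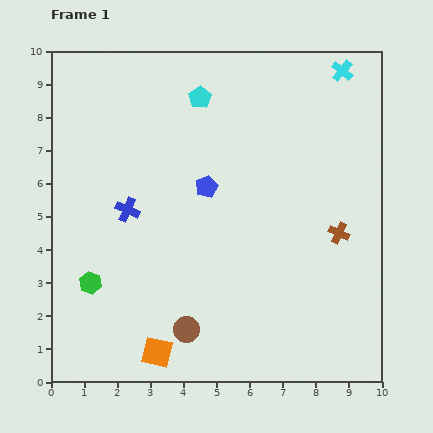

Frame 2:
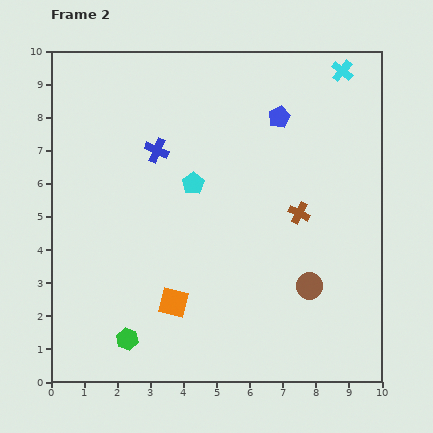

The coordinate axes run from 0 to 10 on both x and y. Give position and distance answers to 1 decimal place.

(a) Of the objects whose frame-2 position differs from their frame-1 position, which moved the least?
the brown cross

(moved 1.3)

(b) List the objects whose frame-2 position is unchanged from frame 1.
the cyan cross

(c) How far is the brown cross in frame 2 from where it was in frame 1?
1.3

The brown cross moved from (8.7, 4.5) to (7.5, 5.1), a distance of √(1.2² + 0.6²) ≈ 1.3.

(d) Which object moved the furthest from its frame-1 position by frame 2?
the brown circle

(moved 3.9; next 3.0)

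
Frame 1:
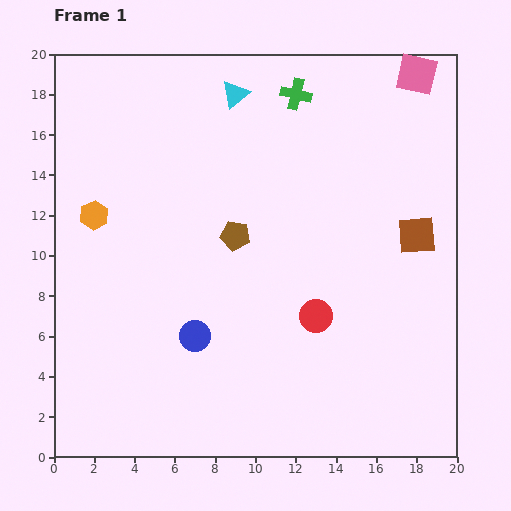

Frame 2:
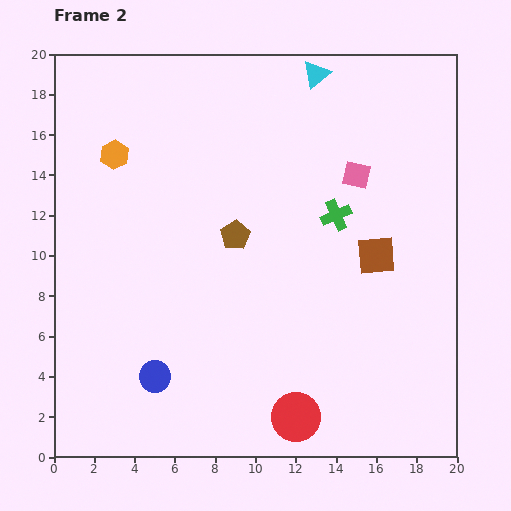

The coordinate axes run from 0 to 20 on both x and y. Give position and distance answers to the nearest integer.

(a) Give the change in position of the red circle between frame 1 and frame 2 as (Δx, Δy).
(-1, -5)

The red circle was at (13, 7) in frame 1 and (12, 2) in frame 2.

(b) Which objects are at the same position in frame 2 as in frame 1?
the brown pentagon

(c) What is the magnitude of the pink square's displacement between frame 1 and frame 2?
6

The pink square moved from (18, 19) to (15, 14), a distance of √(3² + 5²) ≈ 6.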